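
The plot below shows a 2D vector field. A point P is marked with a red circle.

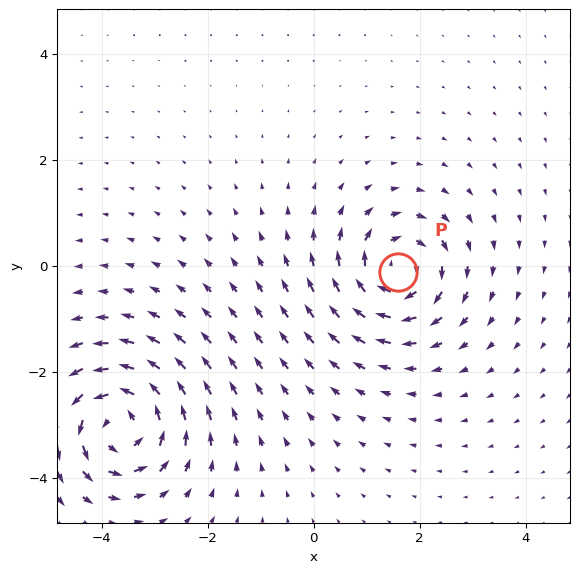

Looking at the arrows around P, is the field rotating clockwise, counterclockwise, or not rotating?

Near P at (1.6, -0.1) the arrows circulate clockwise. The curl (z-component) there is about -6; negative curl means clockwise rotation.

clockwise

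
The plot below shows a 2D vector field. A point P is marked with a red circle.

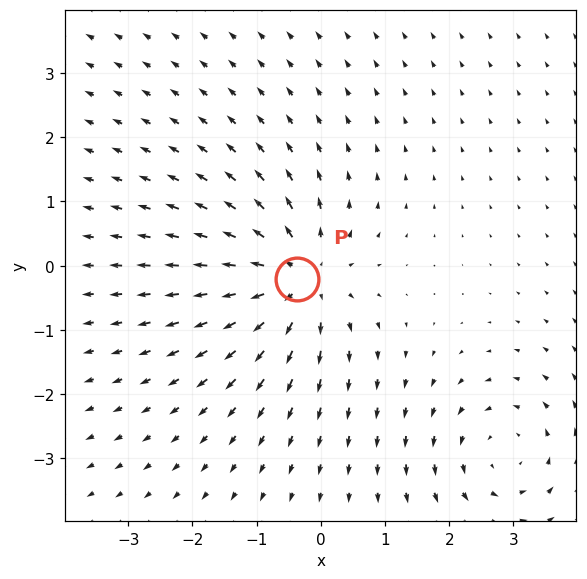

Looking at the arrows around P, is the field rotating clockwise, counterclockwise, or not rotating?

Near P at (-0.4, -0.2) the arrows show no circulation. The curl there is ≈0.

not rotating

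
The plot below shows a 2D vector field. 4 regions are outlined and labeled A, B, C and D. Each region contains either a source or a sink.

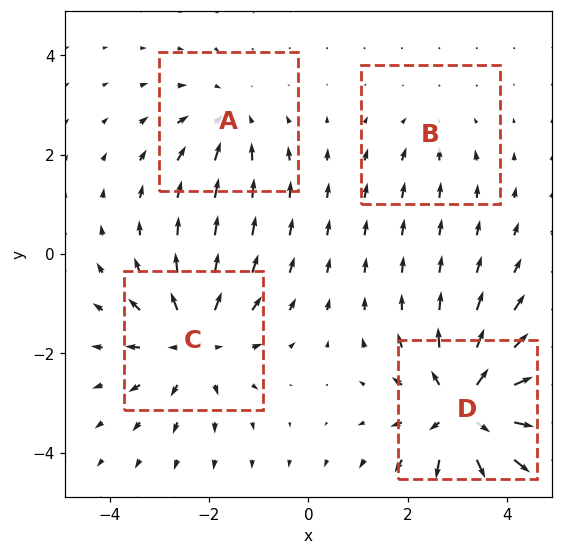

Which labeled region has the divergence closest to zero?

Divergence at each region's feature centre — A: about -3, B: about -2, C: about +5, D: about +6. Region B is closest to zero.

B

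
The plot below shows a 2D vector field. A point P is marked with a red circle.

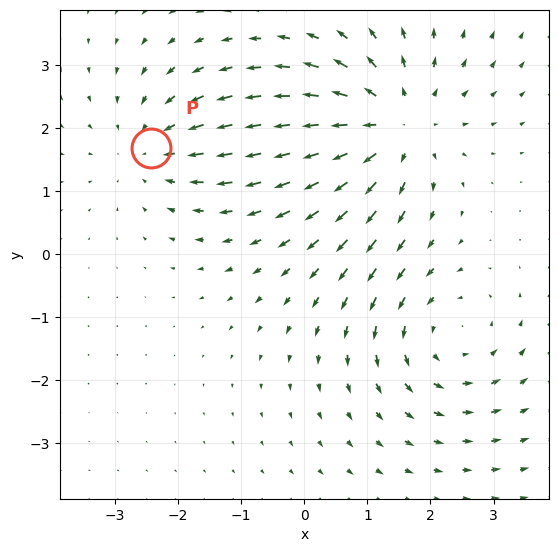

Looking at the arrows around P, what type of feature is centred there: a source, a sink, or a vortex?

sink

At P (-2.4, 1.7) the arrows converge inward. Divergence about -3, curl ≈0 — negative divergence with near-zero curl is a sink.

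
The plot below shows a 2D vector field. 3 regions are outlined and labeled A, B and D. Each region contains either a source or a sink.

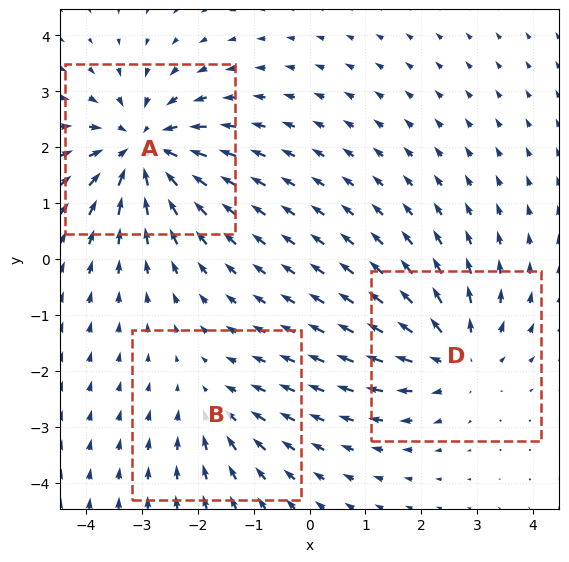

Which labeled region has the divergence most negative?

A

Divergence at each region's feature centre — A: about -5, B: about -2, D: about +3. Region A is most negative.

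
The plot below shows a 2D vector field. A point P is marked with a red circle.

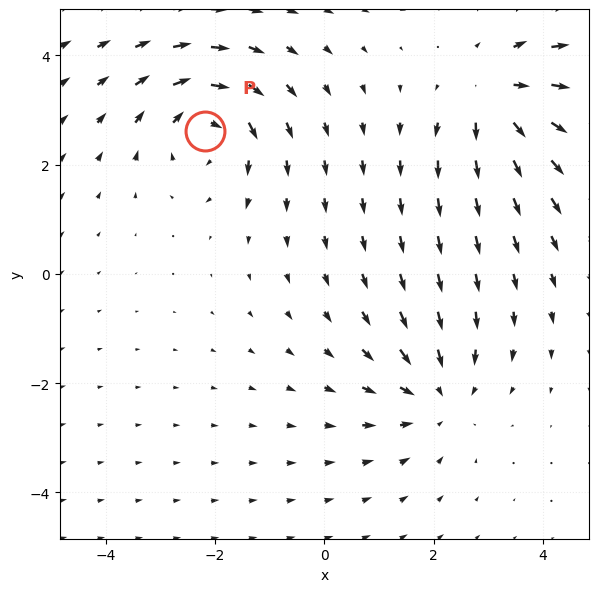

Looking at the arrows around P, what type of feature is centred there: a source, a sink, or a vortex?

vortex

At P (-2.2, 2.6) the arrows circulate clockwise. Divergence ≈0, curl about -4 — near-zero divergence with nonzero curl is a vortex.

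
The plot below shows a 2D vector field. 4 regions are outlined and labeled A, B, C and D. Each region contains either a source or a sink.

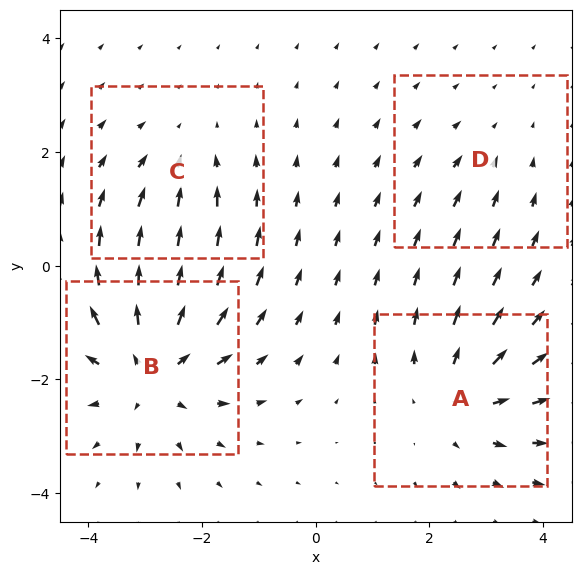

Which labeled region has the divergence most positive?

B

Divergence at each region's feature centre — A: about +4, B: about +6, C: about -3, D: about -2. Region B is most positive.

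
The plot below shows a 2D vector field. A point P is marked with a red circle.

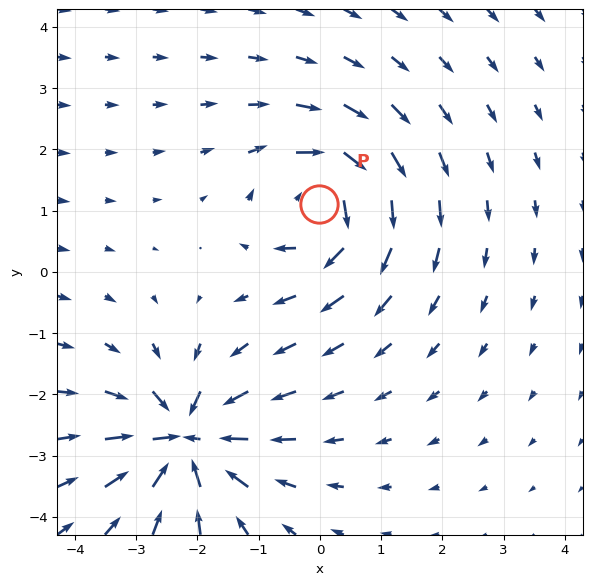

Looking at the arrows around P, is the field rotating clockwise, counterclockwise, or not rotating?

Near P at (-0.0, 1.1) the arrows circulate clockwise. The curl (z-component) there is about -6; negative curl means clockwise rotation.

clockwise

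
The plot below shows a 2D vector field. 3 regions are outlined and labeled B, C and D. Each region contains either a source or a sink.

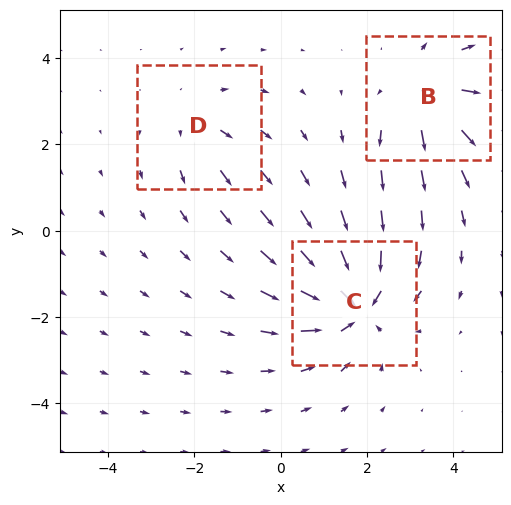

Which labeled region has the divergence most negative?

Divergence at each region's feature centre — B: about +4, C: about -5, D: about +2. Region C is most negative.

C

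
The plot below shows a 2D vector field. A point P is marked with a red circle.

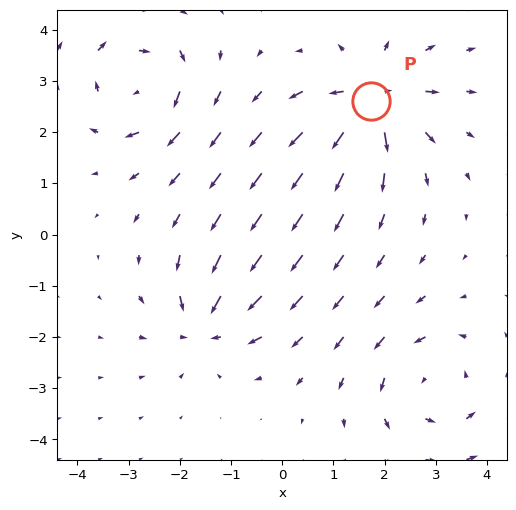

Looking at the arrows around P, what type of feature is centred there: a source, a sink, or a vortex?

source

At P (1.7, 2.6) the arrows spread outward. Divergence about +7, curl ≈0 — positive divergence with near-zero curl is a source.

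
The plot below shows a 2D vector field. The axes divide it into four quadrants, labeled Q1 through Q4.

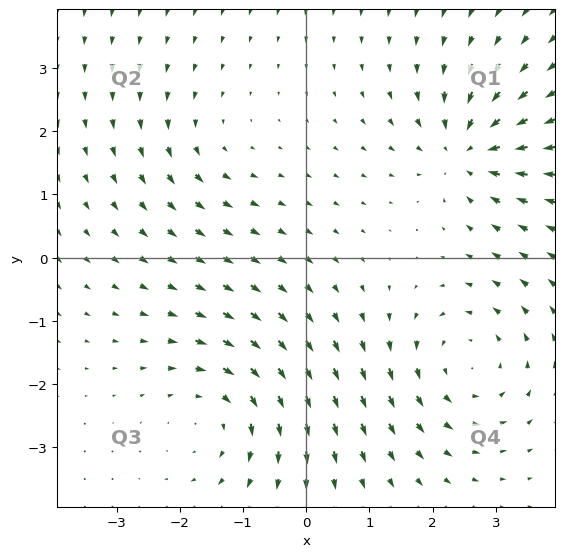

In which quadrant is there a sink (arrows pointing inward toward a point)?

The sink sits at approximately (2.5, 1.7), which lies in quadrant Q1. The divergence there is about -6, negative as expected for a sink.

Q1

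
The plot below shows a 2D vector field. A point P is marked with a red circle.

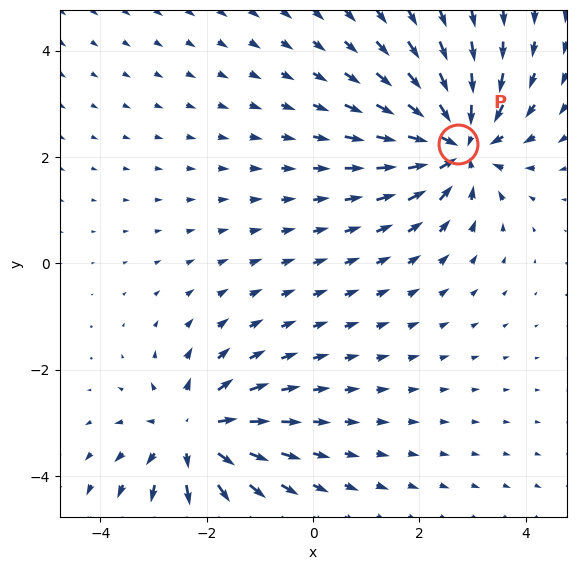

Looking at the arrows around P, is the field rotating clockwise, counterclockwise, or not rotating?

Near P at (2.7, 2.2) the arrows show no circulation. The curl there is ≈0.

not rotating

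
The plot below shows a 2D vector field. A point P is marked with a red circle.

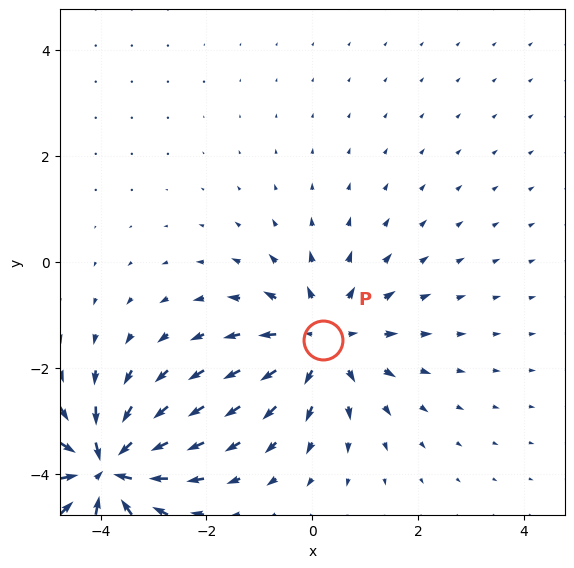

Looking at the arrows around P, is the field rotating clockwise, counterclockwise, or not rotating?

Near P at (0.2, -1.5) the arrows show no circulation. The curl there is ≈0.

not rotating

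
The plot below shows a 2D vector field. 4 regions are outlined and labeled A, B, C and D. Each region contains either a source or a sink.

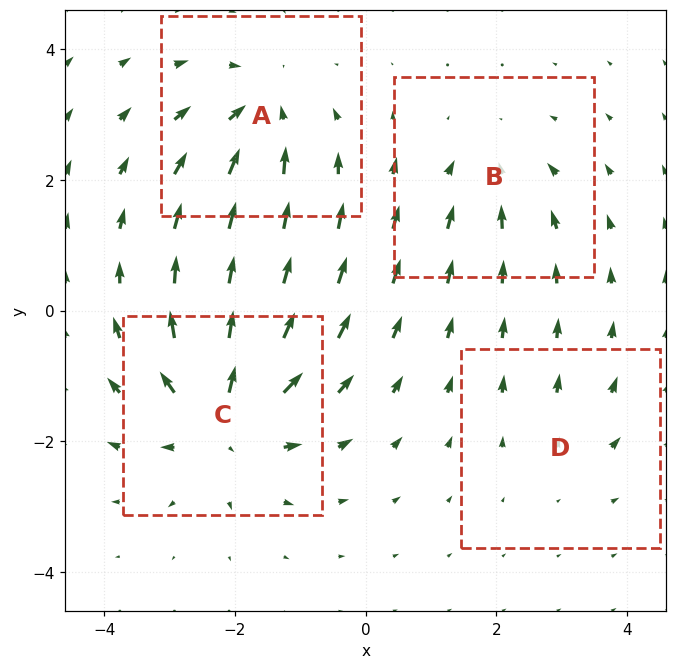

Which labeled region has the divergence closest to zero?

D

Divergence at each region's feature centre — A: about -5, B: about -4, C: about +7, D: about +2. Region D is closest to zero.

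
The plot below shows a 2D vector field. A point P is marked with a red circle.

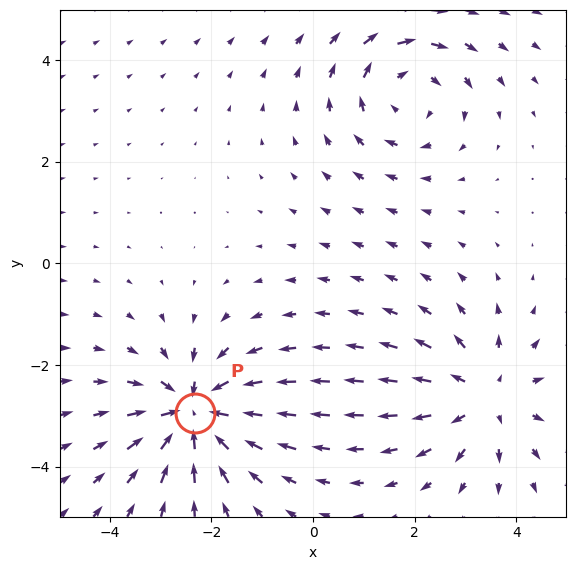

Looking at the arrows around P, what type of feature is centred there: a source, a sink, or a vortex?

At P (-2.3, -2.9) the arrows converge inward. Divergence about -6, curl ≈0 — negative divergence with near-zero curl is a sink.

sink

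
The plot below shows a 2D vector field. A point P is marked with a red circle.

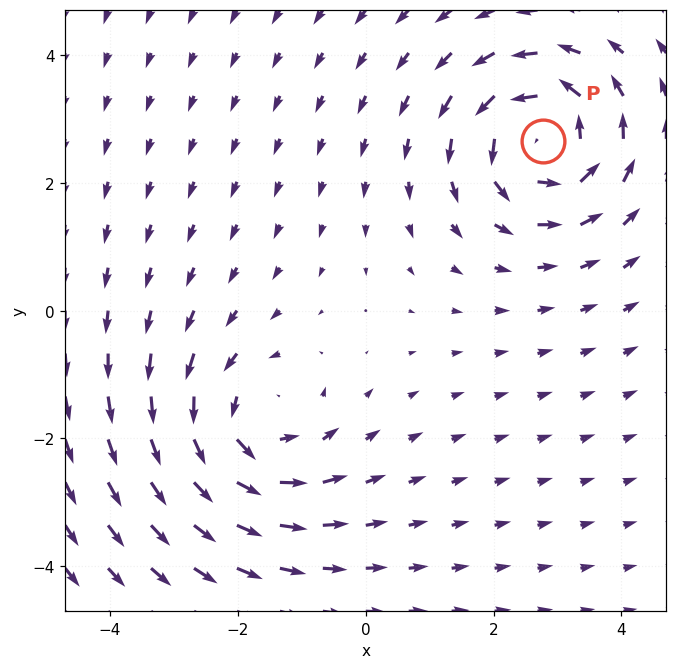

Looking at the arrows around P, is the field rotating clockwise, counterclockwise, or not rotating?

Near P at (2.8, 2.7) the arrows circulate counterclockwise. The curl (z-component) there is about +5; positive curl means counterclockwise rotation.

counterclockwise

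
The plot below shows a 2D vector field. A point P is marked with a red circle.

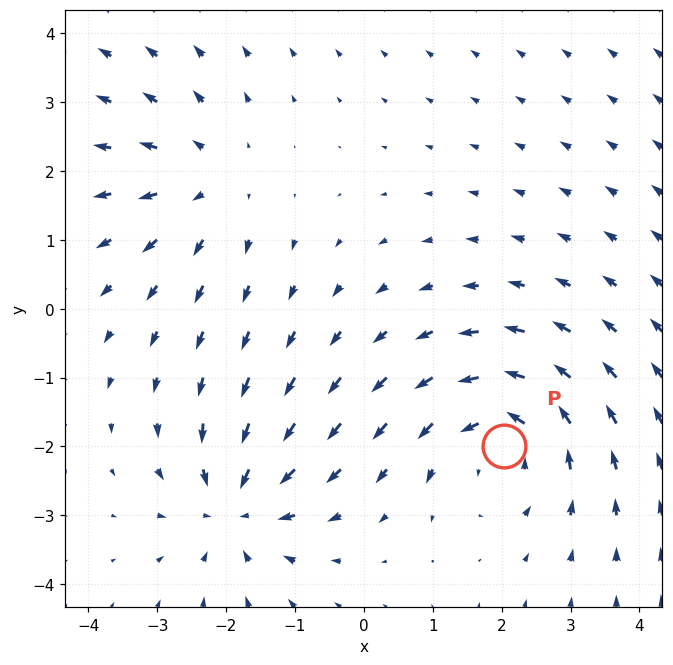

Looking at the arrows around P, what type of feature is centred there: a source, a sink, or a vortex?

vortex

At P (2.0, -2.0) the arrows circulate counterclockwise. Divergence ≈0, curl about +4 — near-zero divergence with nonzero curl is a vortex.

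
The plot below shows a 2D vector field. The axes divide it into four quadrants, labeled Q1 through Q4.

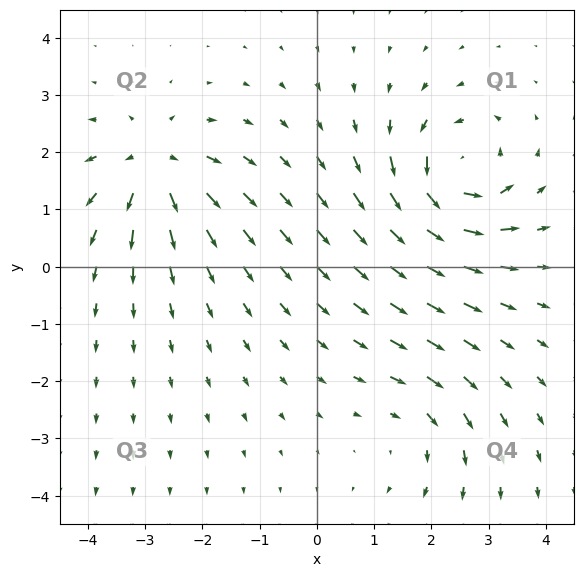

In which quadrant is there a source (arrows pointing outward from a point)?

The source sits at approximately (-2.8, 1.8), which lies in quadrant Q2. The divergence there is about +5, positive as expected for a source.

Q2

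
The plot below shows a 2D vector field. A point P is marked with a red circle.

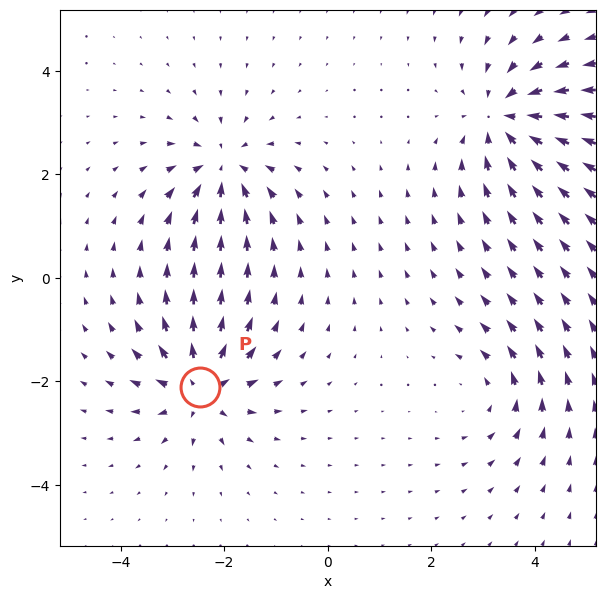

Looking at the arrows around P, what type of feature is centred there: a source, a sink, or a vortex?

At P (-2.5, -2.1) the arrows spread outward. Divergence about +6, curl ≈0 — positive divergence with near-zero curl is a source.

source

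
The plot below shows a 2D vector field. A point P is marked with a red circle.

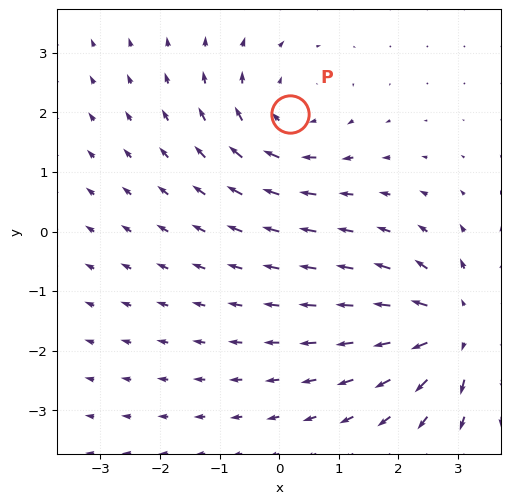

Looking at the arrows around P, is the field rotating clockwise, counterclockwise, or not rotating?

Near P at (0.2, 2.0) the arrows circulate clockwise. The curl (z-component) there is about -4; negative curl means clockwise rotation.

clockwise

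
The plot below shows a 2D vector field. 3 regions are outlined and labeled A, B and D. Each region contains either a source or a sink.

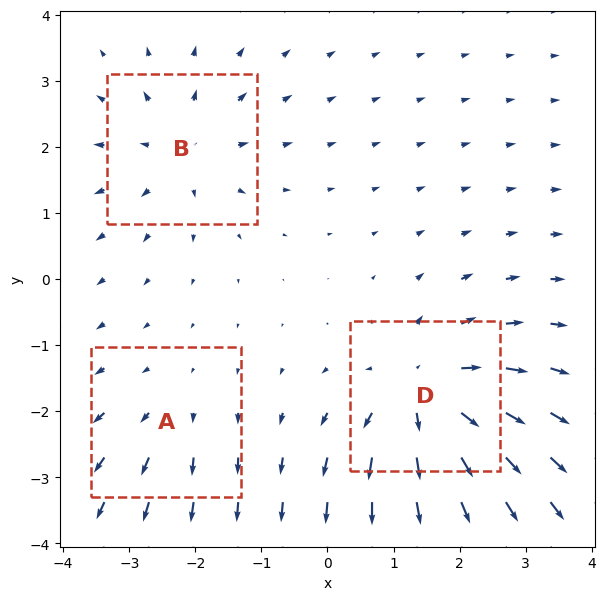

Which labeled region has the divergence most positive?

Divergence at each region's feature centre — A: about +2, B: about +3, D: about +5. Region D is most positive.

D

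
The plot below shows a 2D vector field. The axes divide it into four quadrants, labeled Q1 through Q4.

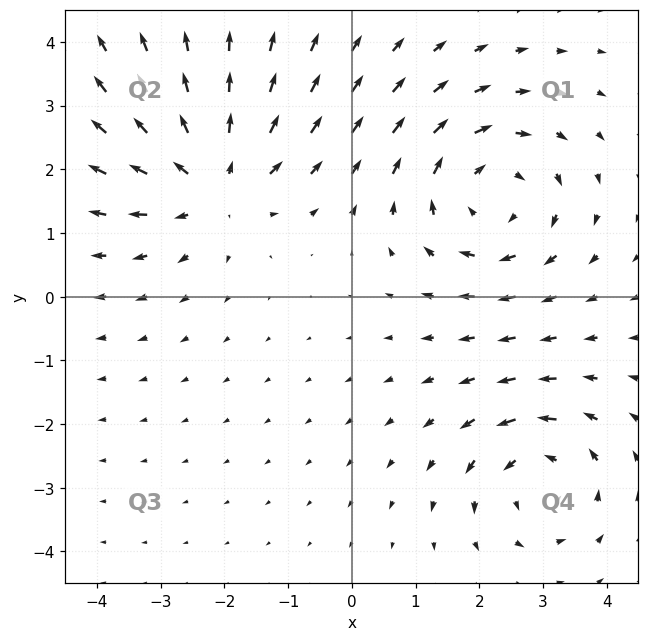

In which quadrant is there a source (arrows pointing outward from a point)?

The source sits at approximately (-2.2, 1.8), which lies in quadrant Q2. The divergence there is about +4, positive as expected for a source.

Q2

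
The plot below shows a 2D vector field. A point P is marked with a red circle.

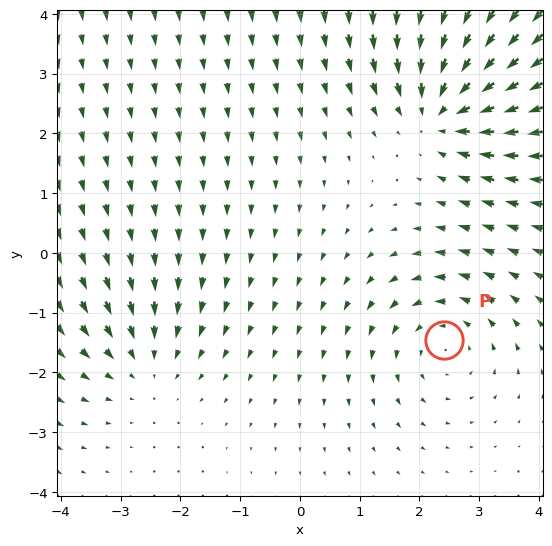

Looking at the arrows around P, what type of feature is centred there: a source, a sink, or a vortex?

vortex

At P (2.4, -1.5) the arrows circulate counterclockwise. Divergence ≈0, curl about +3 — near-zero divergence with nonzero curl is a vortex.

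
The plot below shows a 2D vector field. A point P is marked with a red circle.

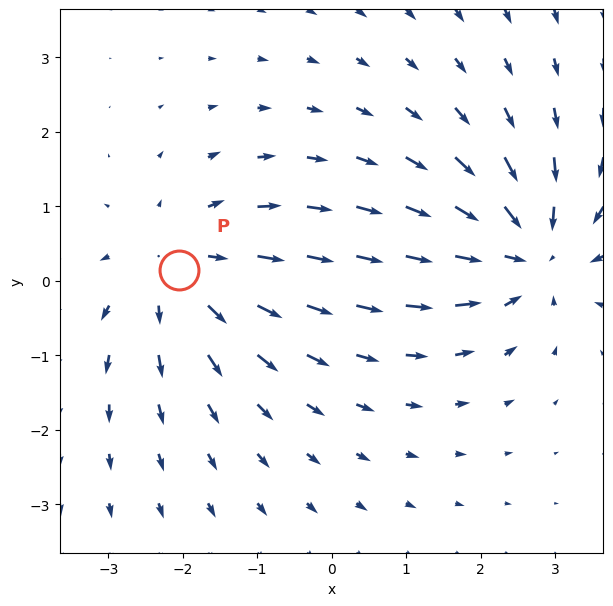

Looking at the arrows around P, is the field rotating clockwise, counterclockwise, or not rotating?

not rotating

Near P at (-2.1, 0.2) the arrows show no circulation. The curl there is ≈0.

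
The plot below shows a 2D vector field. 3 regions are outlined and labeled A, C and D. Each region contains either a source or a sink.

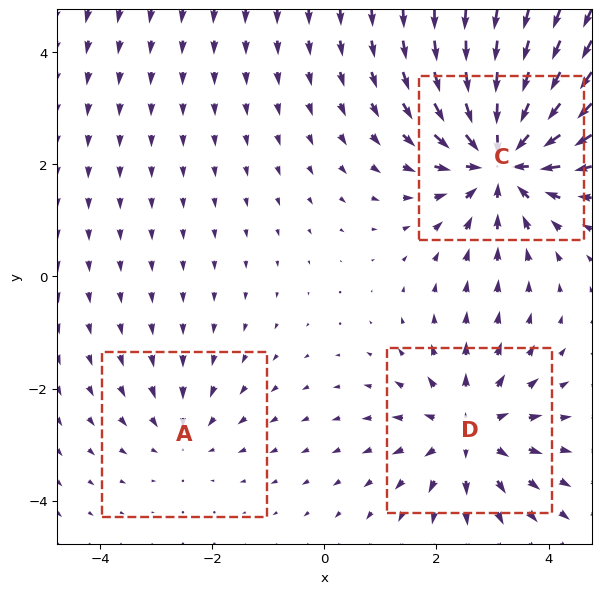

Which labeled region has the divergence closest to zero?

Divergence at each region's feature centre — A: about -2, C: about -5, D: about +4. Region A is closest to zero.

A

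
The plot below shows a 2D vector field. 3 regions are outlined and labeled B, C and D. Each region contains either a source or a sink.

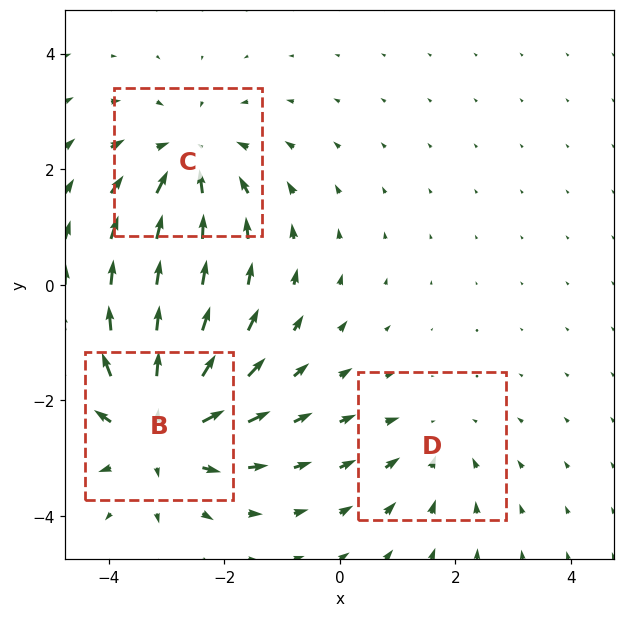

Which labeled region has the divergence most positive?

B

Divergence at each region's feature centre — B: about +4, C: about -3, D: about -2. Region B is most positive.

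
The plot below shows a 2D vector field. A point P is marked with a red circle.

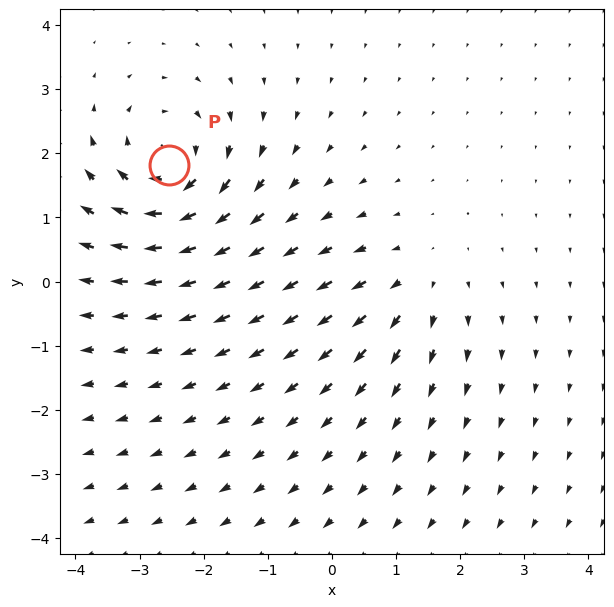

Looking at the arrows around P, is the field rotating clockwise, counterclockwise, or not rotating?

Near P at (-2.5, 1.8) the arrows circulate clockwise. The curl (z-component) there is about -5; negative curl means clockwise rotation.

clockwise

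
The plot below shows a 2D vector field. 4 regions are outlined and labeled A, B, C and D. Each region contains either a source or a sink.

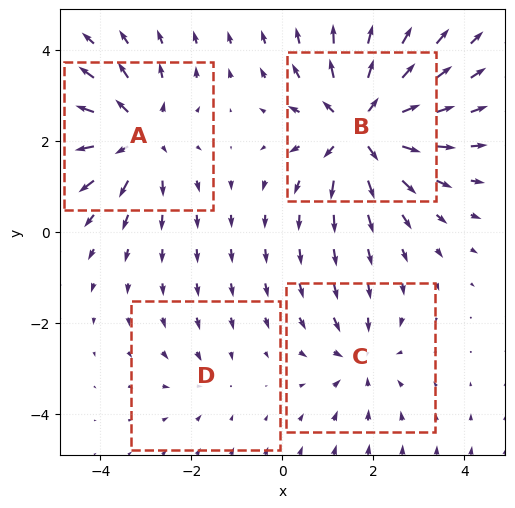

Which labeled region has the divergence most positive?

Divergence at each region's feature centre — A: about +5, B: about +7, C: about -3, D: about -2. Region B is most positive.

B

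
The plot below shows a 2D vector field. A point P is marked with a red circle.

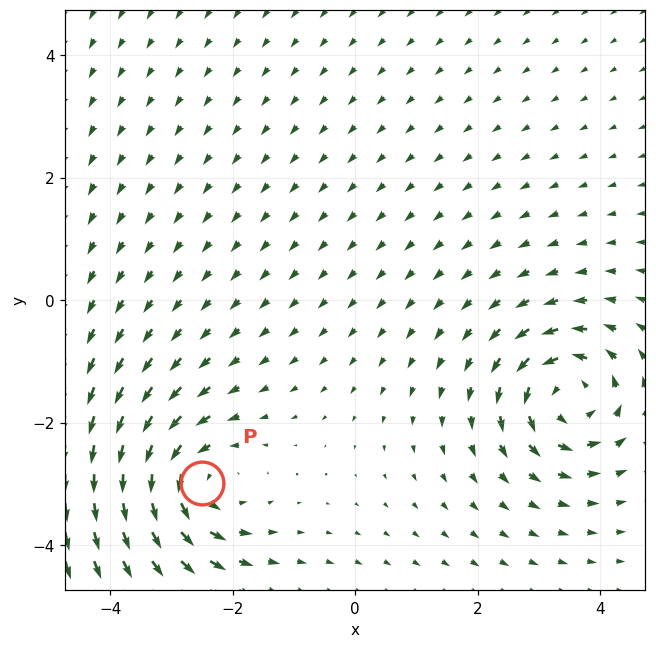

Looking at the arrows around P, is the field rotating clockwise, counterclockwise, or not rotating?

Near P at (-2.5, -3.0) the arrows circulate counterclockwise. The curl (z-component) there is about +5; positive curl means counterclockwise rotation.

counterclockwise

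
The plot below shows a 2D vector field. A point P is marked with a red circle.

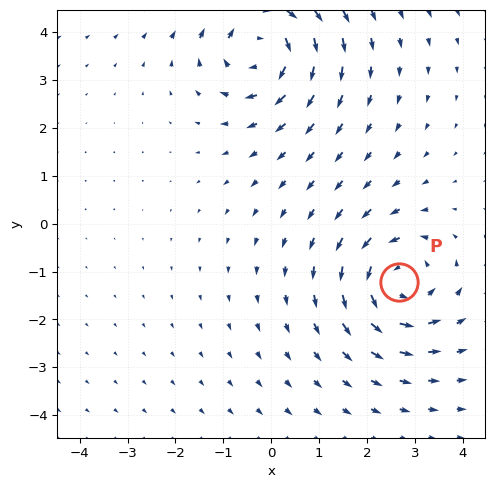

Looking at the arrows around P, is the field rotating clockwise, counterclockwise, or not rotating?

counterclockwise

Near P at (2.7, -1.2) the arrows circulate counterclockwise. The curl (z-component) there is about +3; positive curl means counterclockwise rotation.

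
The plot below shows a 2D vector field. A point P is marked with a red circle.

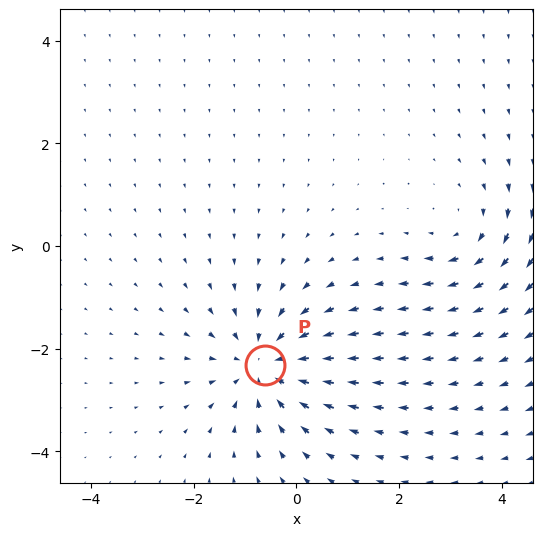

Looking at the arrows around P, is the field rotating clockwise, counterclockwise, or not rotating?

not rotating

Near P at (-0.6, -2.3) the arrows show no circulation. The curl there is ≈0.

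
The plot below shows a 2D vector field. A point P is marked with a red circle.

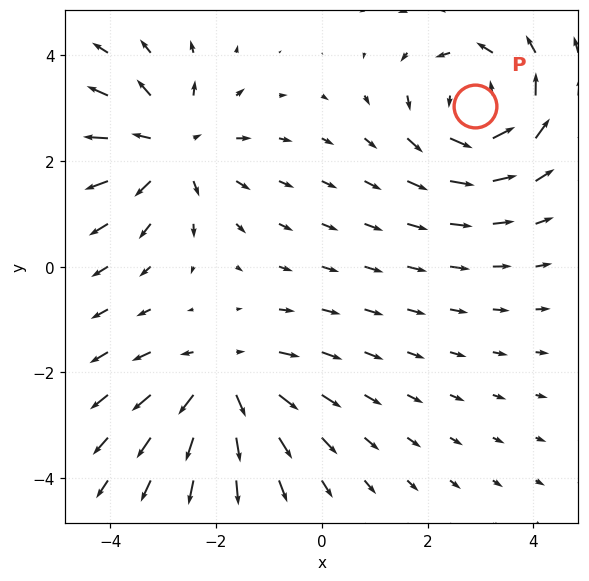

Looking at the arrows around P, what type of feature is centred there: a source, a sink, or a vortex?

vortex

At P (2.9, 3.0) the arrows circulate counterclockwise. Divergence ≈0, curl about +4 — near-zero divergence with nonzero curl is a vortex.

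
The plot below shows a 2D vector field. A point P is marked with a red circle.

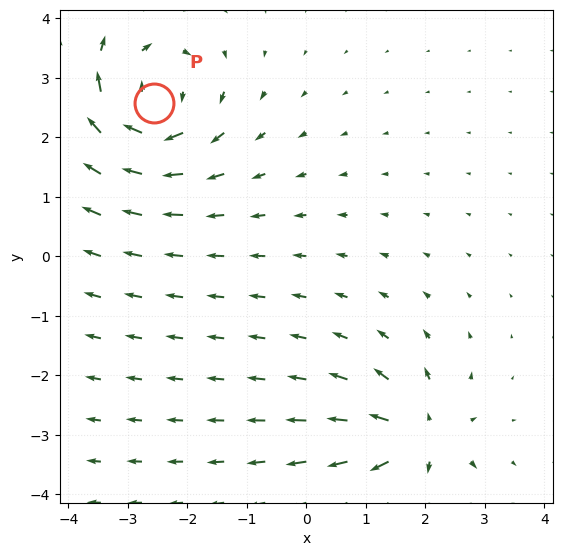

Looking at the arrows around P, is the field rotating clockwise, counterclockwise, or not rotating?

clockwise

Near P at (-2.6, 2.6) the arrows circulate clockwise. The curl (z-component) there is about -7; negative curl means clockwise rotation.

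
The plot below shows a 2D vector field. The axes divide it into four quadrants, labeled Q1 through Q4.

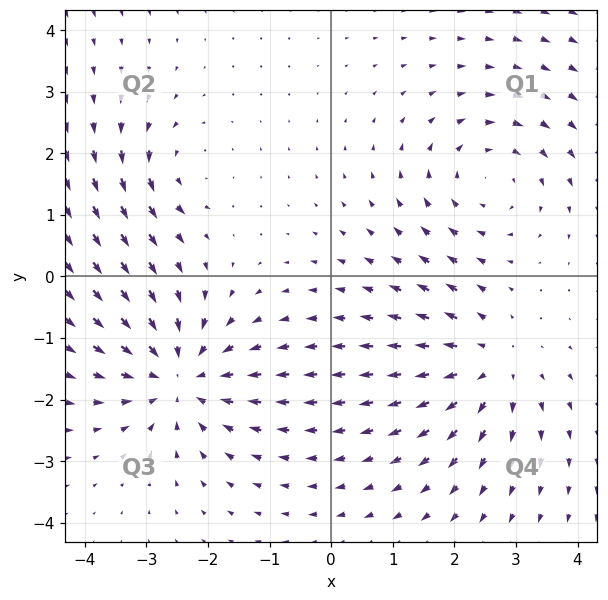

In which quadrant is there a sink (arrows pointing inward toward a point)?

The sink sits at approximately (-2.5, -1.6), which lies in quadrant Q3. The divergence there is about -5, negative as expected for a sink.

Q3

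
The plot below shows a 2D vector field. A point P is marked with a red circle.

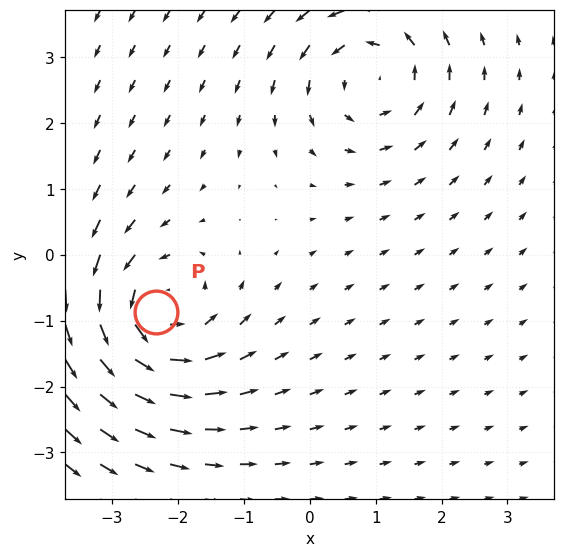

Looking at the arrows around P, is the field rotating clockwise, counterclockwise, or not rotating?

Near P at (-2.3, -0.9) the arrows circulate counterclockwise. The curl (z-component) there is about +5; positive curl means counterclockwise rotation.

counterclockwise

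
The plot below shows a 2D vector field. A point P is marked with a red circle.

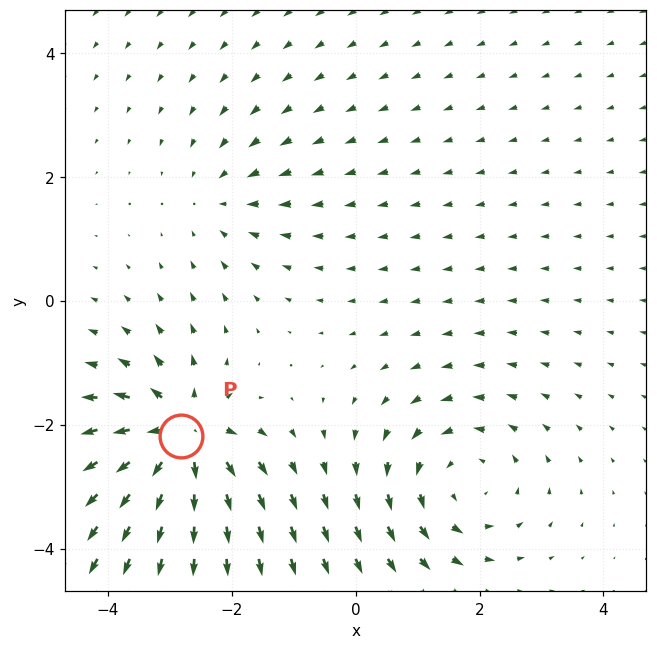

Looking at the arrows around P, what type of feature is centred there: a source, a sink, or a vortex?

At P (-2.8, -2.2) the arrows spread outward. Divergence about +7, curl ≈0 — positive divergence with near-zero curl is a source.

source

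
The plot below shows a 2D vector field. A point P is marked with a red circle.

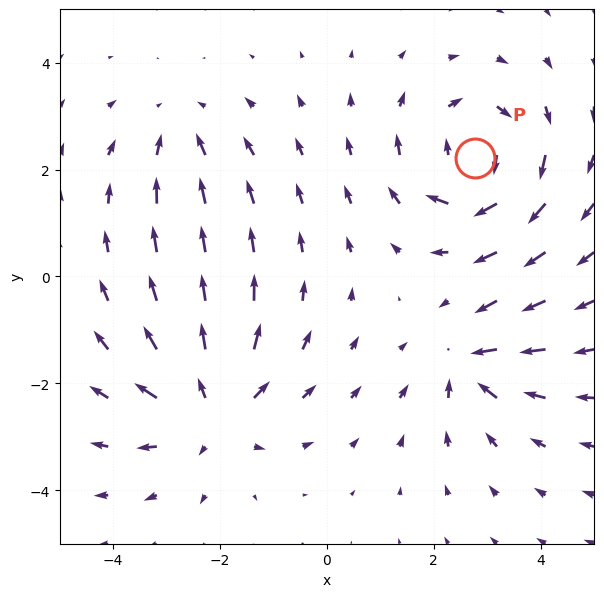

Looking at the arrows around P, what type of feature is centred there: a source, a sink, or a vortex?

vortex

At P (2.8, 2.2) the arrows circulate clockwise. Divergence ≈0, curl about -4 — near-zero divergence with nonzero curl is a vortex.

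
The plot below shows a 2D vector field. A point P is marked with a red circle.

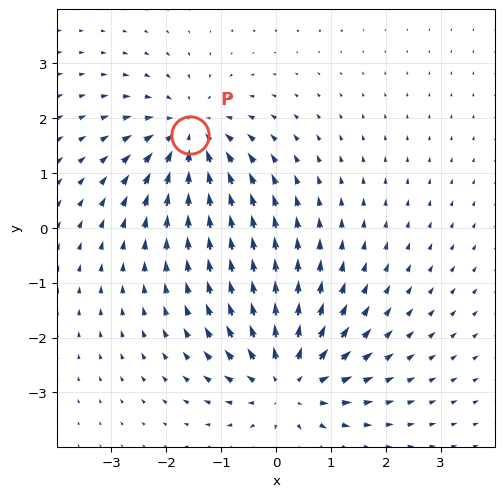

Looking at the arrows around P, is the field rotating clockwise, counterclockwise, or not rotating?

Near P at (-1.6, 1.7) the arrows show no circulation. The curl there is ≈0.

not rotating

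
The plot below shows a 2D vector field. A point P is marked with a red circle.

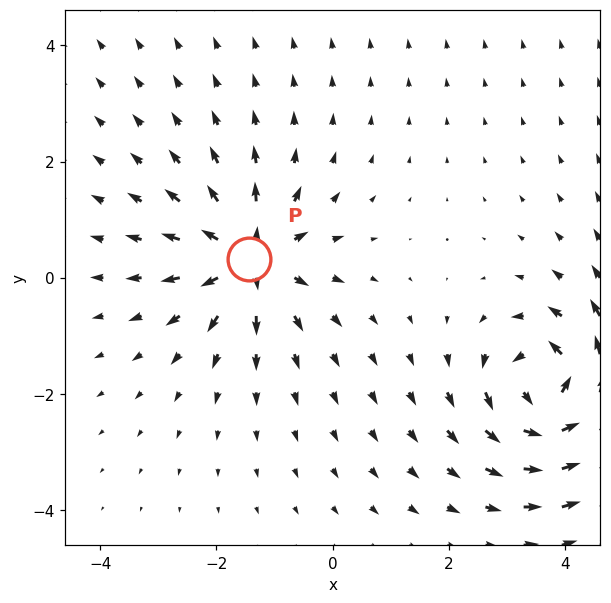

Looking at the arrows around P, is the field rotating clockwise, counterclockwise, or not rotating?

Near P at (-1.4, 0.3) the arrows show no circulation. The curl there is ≈0.

not rotating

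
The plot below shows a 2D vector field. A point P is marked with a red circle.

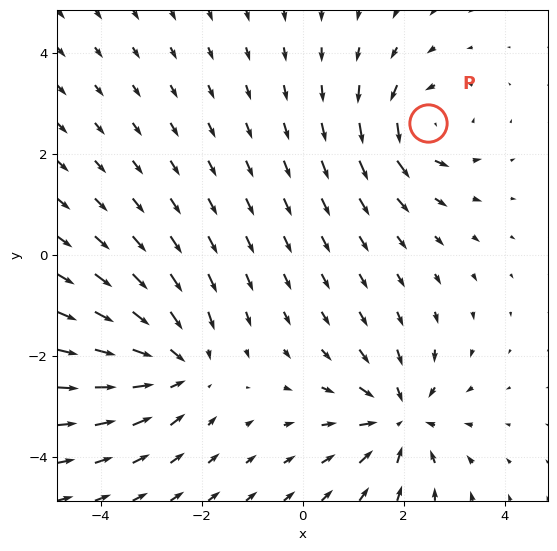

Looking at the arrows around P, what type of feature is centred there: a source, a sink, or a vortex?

At P (2.5, 2.6) the arrows circulate counterclockwise. Divergence ≈0, curl about +5 — near-zero divergence with nonzero curl is a vortex.

vortex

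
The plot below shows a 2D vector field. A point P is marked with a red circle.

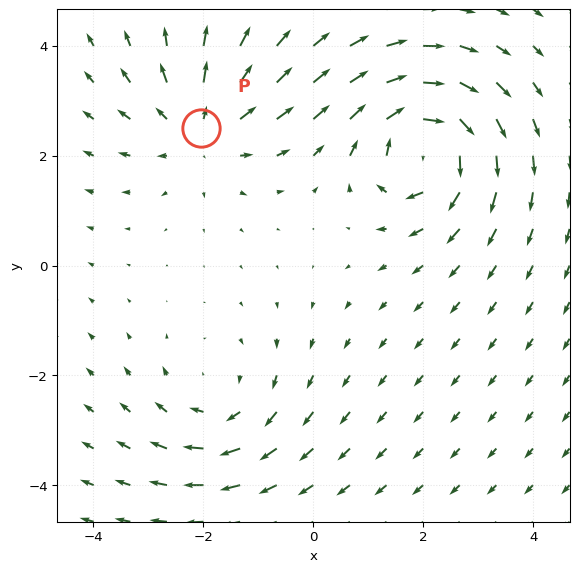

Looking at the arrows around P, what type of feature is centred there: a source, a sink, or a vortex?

At P (-2.0, 2.5) the arrows spread outward. Divergence about +3, curl ≈0 — positive divergence with near-zero curl is a source.

source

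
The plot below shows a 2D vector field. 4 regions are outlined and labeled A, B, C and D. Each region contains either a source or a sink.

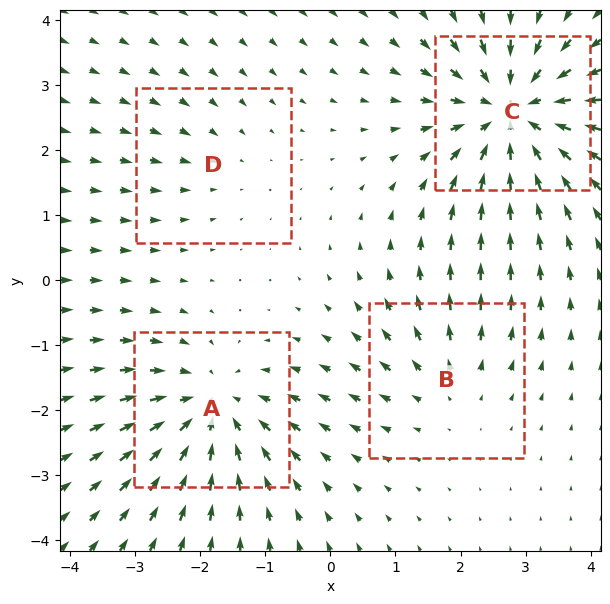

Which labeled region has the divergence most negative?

C

Divergence at each region's feature centre — A: about -5, B: about +3, C: about -6, D: about -2. Region C is most negative.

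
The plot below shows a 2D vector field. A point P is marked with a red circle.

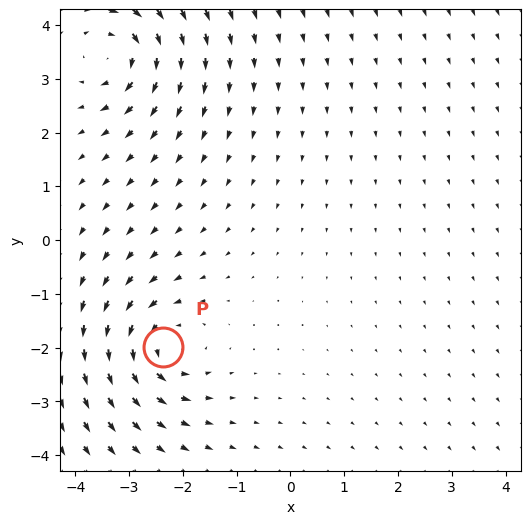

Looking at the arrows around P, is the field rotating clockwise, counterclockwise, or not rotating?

Near P at (-2.4, -2.0) the arrows circulate counterclockwise. The curl (z-component) there is about +4; positive curl means counterclockwise rotation.

counterclockwise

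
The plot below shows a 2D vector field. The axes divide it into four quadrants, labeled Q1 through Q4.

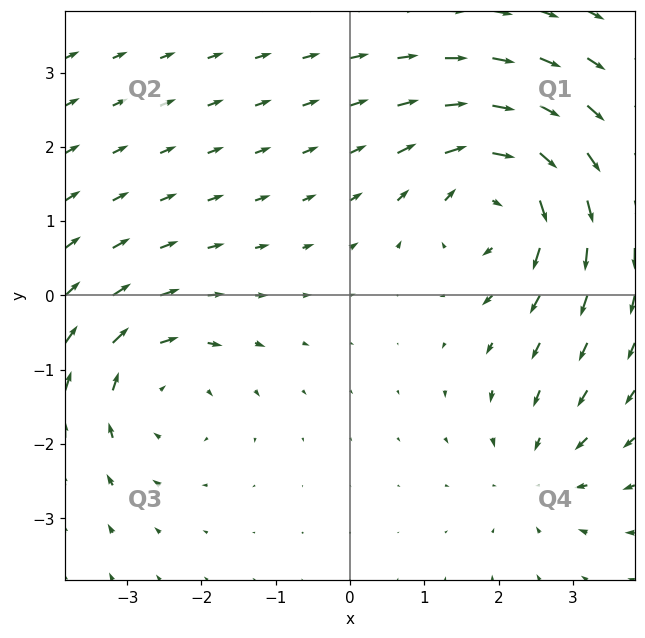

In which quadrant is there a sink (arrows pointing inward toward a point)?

The sink sits at approximately (2.5, -2.4), which lies in quadrant Q4. The divergence there is about -3, negative as expected for a sink.

Q4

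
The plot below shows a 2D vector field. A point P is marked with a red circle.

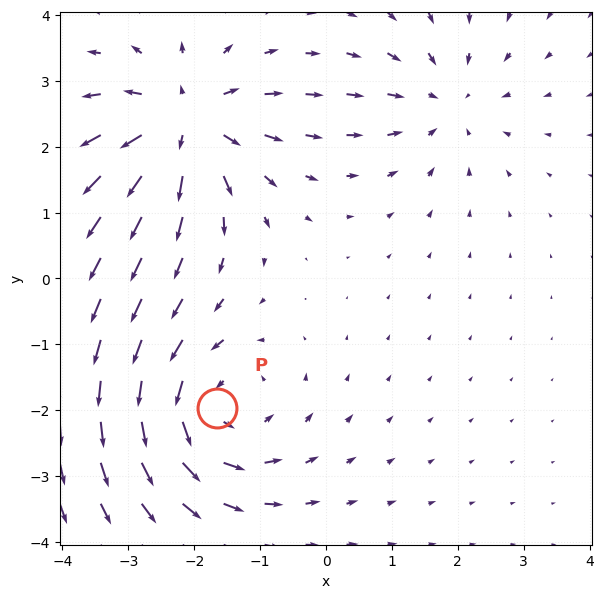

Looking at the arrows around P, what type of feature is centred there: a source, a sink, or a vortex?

vortex

At P (-1.7, -2.0) the arrows circulate counterclockwise. Divergence ≈0, curl about +5 — near-zero divergence with nonzero curl is a vortex.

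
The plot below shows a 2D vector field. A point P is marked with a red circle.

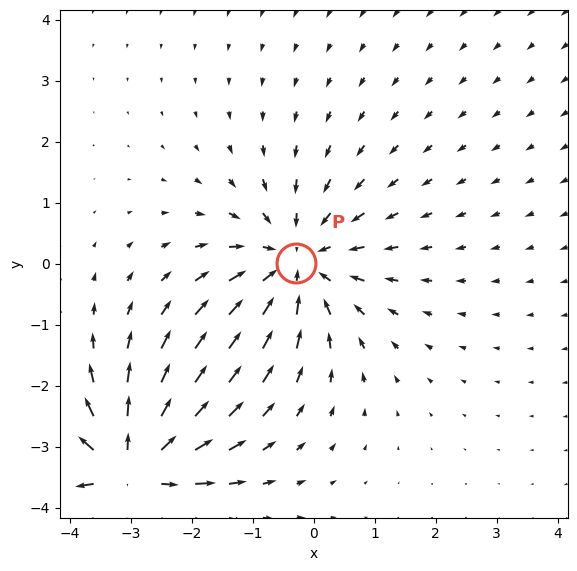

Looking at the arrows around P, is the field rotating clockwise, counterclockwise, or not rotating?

not rotating

Near P at (-0.3, 0.0) the arrows show no circulation. The curl there is ≈0.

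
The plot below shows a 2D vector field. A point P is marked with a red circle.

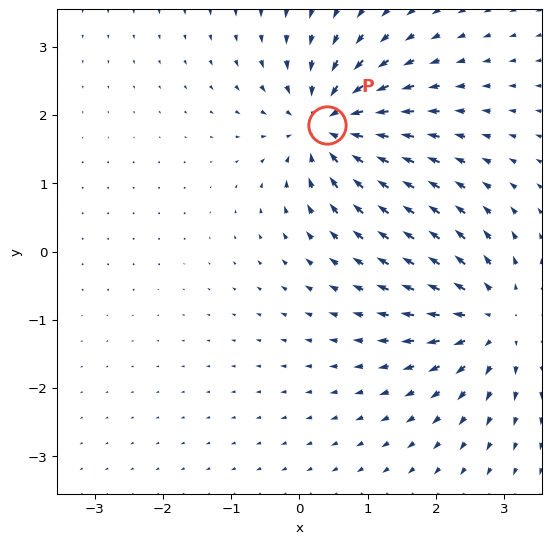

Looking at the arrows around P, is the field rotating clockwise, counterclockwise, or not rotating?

Near P at (0.4, 1.8) the arrows show no circulation. The curl there is ≈0.

not rotating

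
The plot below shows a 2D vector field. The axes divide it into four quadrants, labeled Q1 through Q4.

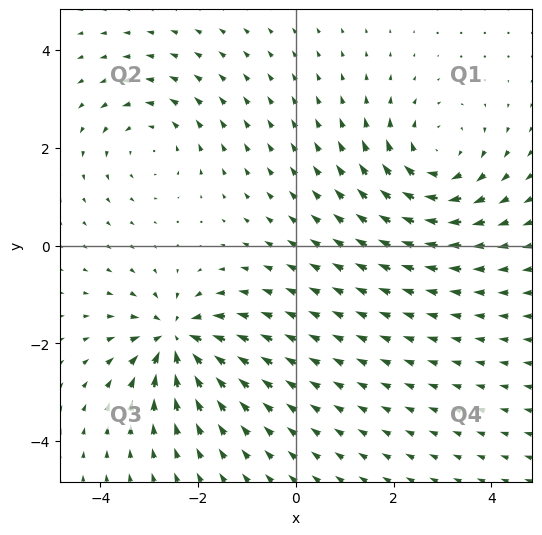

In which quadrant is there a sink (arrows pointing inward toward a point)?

The sink sits at approximately (-2.4, -1.9), which lies in quadrant Q3. The divergence there is about -6, negative as expected for a sink.

Q3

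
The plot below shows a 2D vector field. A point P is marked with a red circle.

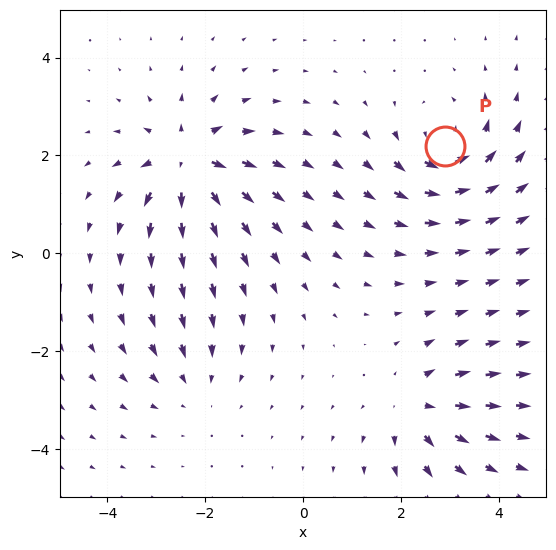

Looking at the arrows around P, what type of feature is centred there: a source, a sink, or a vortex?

At P (2.9, 2.2) the arrows circulate counterclockwise. Divergence ≈0, curl about +5 — near-zero divergence with nonzero curl is a vortex.

vortex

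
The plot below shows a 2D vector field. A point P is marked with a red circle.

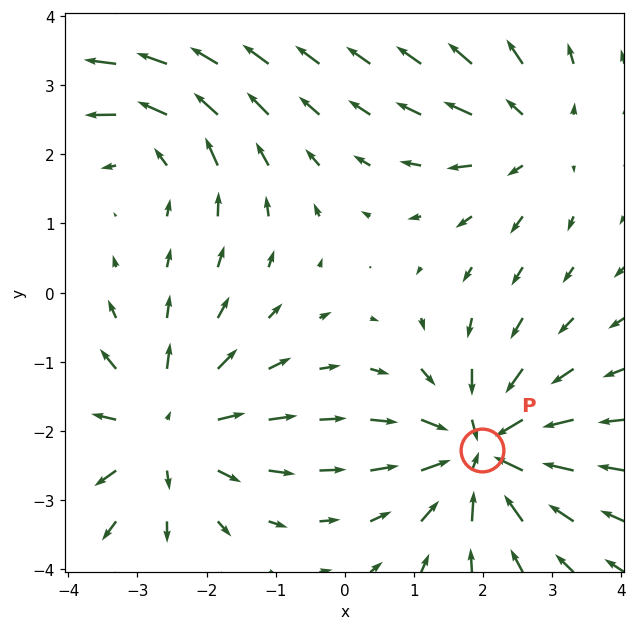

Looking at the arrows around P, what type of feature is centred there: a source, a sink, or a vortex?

sink

At P (2.0, -2.3) the arrows converge inward. Divergence about -5, curl ≈0 — negative divergence with near-zero curl is a sink.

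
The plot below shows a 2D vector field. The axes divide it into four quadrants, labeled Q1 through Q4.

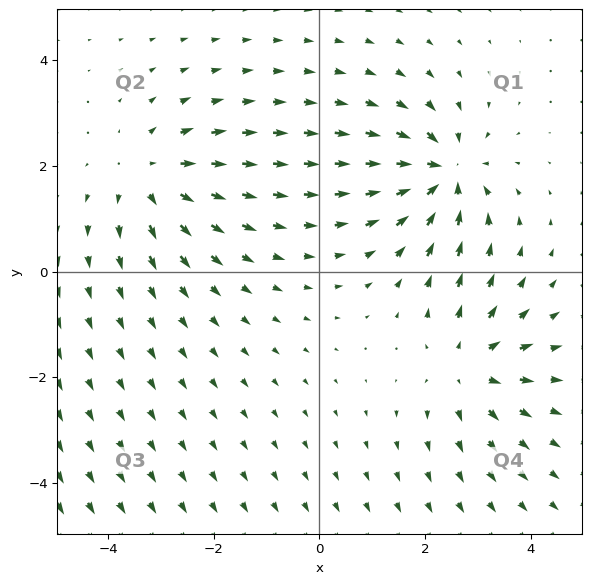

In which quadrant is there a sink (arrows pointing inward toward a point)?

Q1

The sink sits at approximately (2.4, 1.9), which lies in quadrant Q1. The divergence there is about -6, negative as expected for a sink.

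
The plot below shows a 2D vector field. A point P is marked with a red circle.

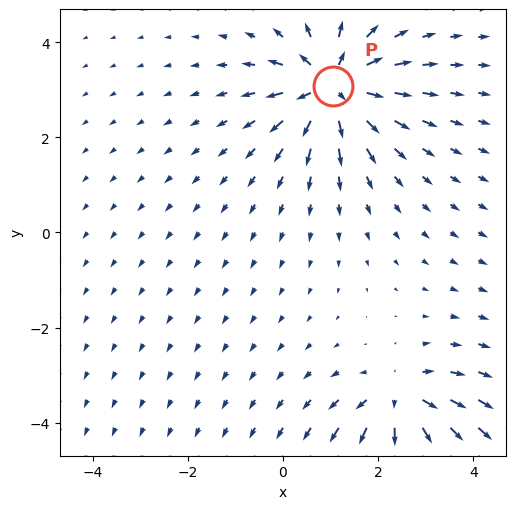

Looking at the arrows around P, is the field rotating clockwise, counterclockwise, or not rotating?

not rotating

Near P at (1.0, 3.1) the arrows show no circulation. The curl there is ≈0.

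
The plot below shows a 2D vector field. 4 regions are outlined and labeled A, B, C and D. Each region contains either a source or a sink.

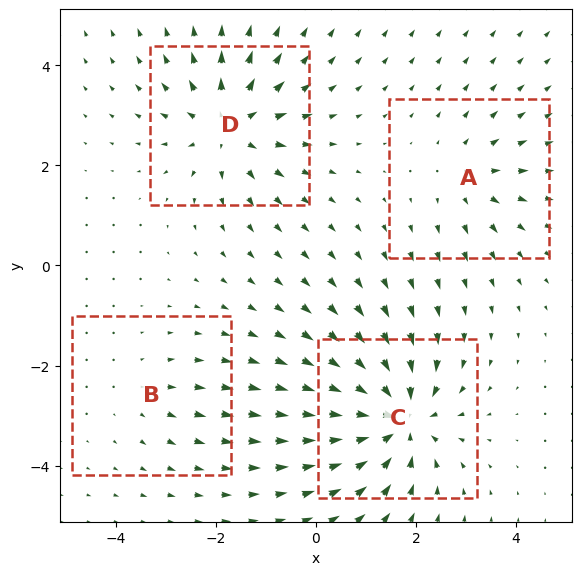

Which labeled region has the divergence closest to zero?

B

Divergence at each region's feature centre — A: about +3, B: about +2, C: about -7, D: about +6. Region B is closest to zero.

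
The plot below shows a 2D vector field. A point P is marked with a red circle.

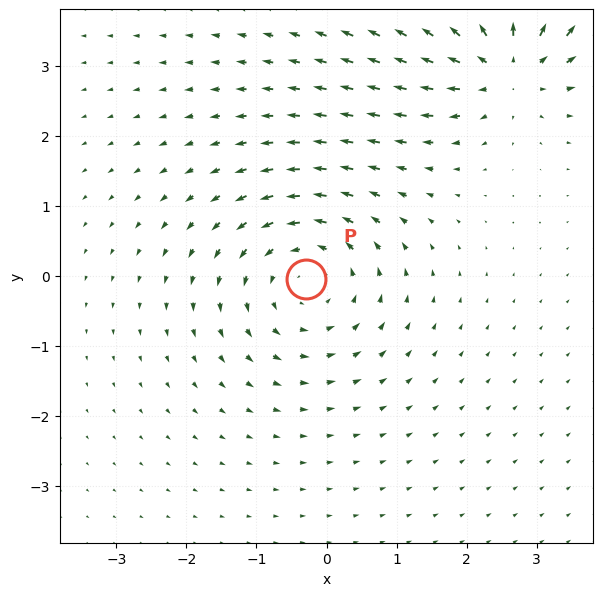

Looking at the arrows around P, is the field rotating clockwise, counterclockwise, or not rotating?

Near P at (-0.3, -0.0) the arrows circulate counterclockwise. The curl (z-component) there is about +3; positive curl means counterclockwise rotation.

counterclockwise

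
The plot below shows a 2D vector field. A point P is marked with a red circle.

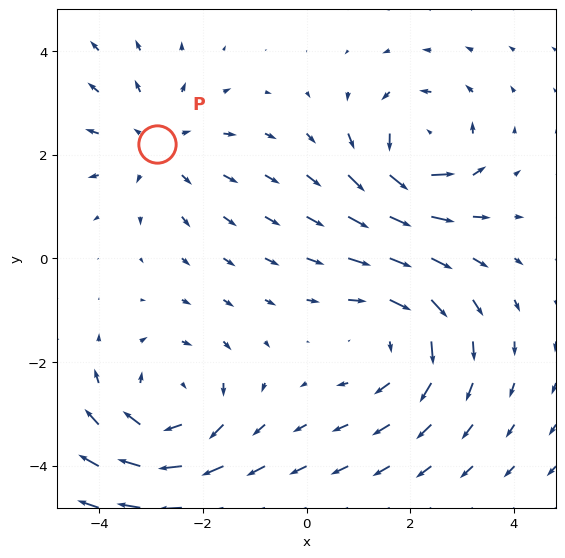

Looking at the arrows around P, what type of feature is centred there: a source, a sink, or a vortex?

source

At P (-2.9, 2.2) the arrows spread outward. Divergence about +3, curl ≈0 — positive divergence with near-zero curl is a source.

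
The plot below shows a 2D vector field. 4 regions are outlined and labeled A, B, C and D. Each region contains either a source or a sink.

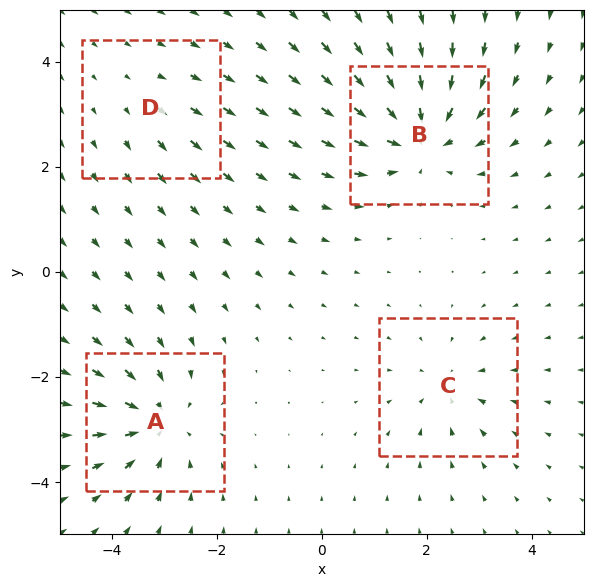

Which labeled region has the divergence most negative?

Divergence at each region's feature centre — A: about -6, B: about -7, C: about -4, D: about +2. Region B is most negative.

B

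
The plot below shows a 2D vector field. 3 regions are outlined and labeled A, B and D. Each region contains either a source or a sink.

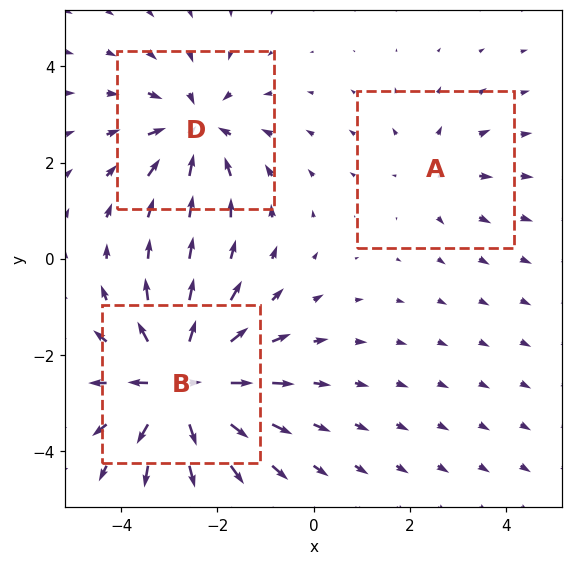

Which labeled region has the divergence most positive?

B

Divergence at each region's feature centre — A: about +2, B: about +5, D: about -3. Region B is most positive.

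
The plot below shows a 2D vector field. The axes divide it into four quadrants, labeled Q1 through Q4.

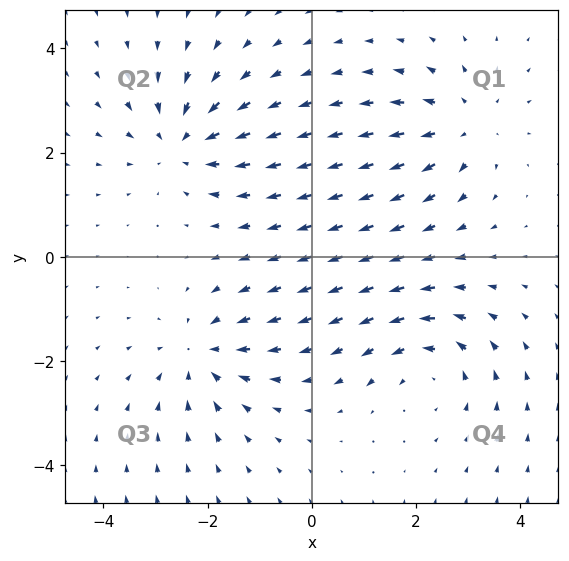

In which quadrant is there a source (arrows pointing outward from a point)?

The source sits at approximately (2.9, 2.5), which lies in quadrant Q1. The divergence there is about +3, positive as expected for a source.

Q1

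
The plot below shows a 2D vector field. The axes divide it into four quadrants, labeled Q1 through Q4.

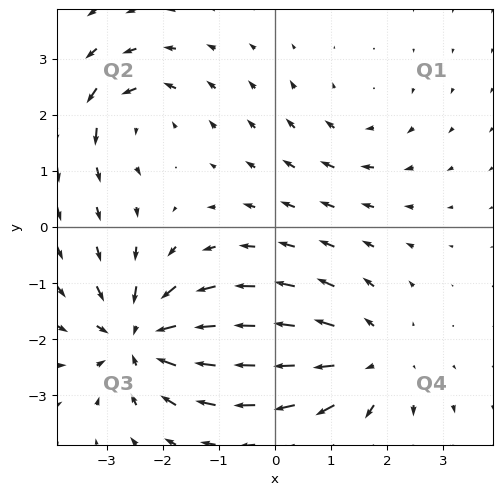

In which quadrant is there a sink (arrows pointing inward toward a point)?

The sink sits at approximately (-2.4, -2.0), which lies in quadrant Q3. The divergence there is about -6, negative as expected for a sink.

Q3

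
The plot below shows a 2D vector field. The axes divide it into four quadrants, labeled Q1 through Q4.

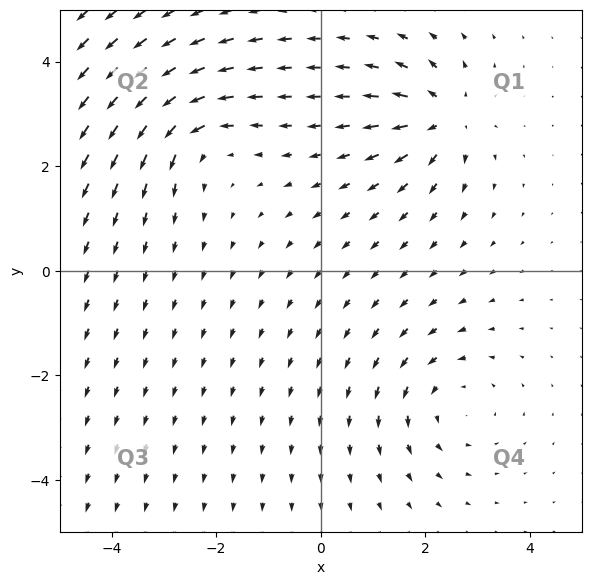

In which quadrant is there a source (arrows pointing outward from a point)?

Q1

The source sits at approximately (2.3, 2.9), which lies in quadrant Q1. The divergence there is about +5, positive as expected for a source.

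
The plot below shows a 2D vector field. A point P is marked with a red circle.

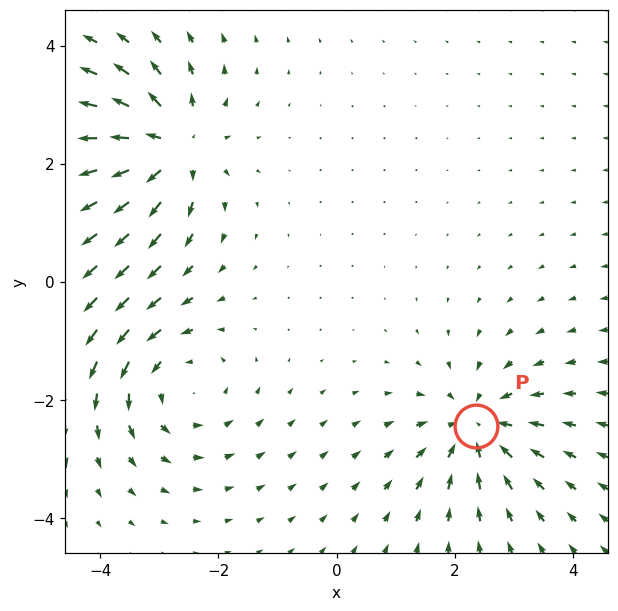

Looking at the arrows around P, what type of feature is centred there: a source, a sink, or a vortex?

sink

At P (2.4, -2.4) the arrows converge inward. Divergence about -3, curl ≈0 — negative divergence with near-zero curl is a sink.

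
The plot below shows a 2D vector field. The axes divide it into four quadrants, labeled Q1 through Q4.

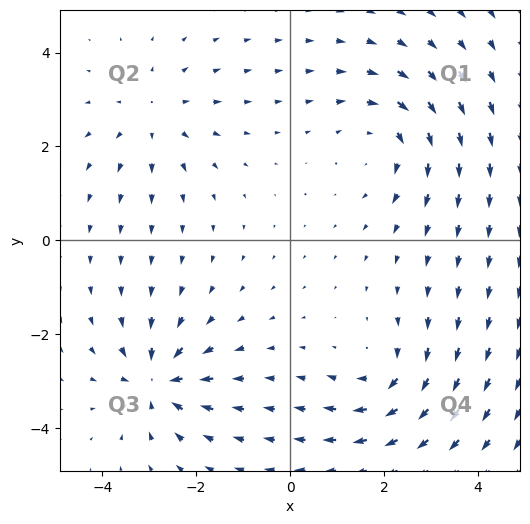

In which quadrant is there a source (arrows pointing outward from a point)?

Q2

The source sits at approximately (-2.9, 2.6), which lies in quadrant Q2. The divergence there is about +3, positive as expected for a source.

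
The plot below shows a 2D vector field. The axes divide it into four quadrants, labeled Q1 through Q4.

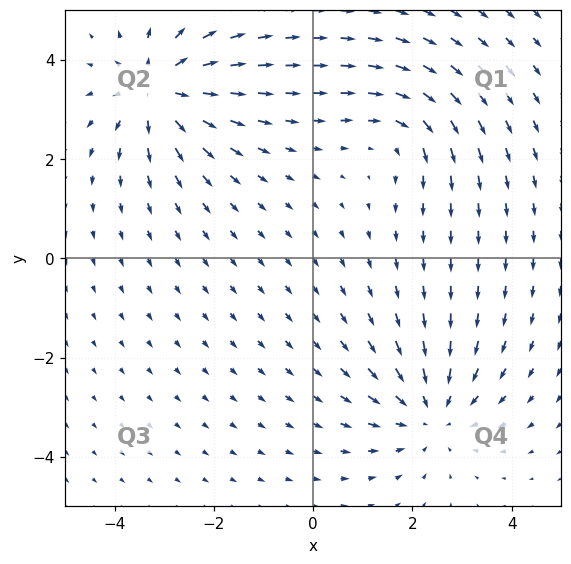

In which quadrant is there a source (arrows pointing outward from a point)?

Q2

The source sits at approximately (-3.1, 3.4), which lies in quadrant Q2. The divergence there is about +5, positive as expected for a source.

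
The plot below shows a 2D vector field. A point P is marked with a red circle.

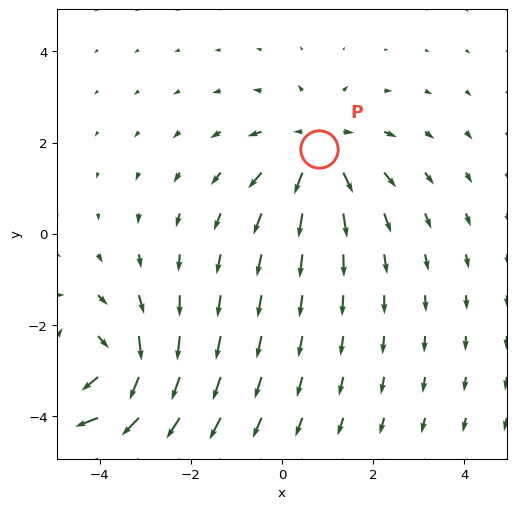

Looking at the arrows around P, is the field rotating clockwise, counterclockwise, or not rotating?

Near P at (0.8, 1.9) the arrows show no circulation. The curl there is ≈0.

not rotating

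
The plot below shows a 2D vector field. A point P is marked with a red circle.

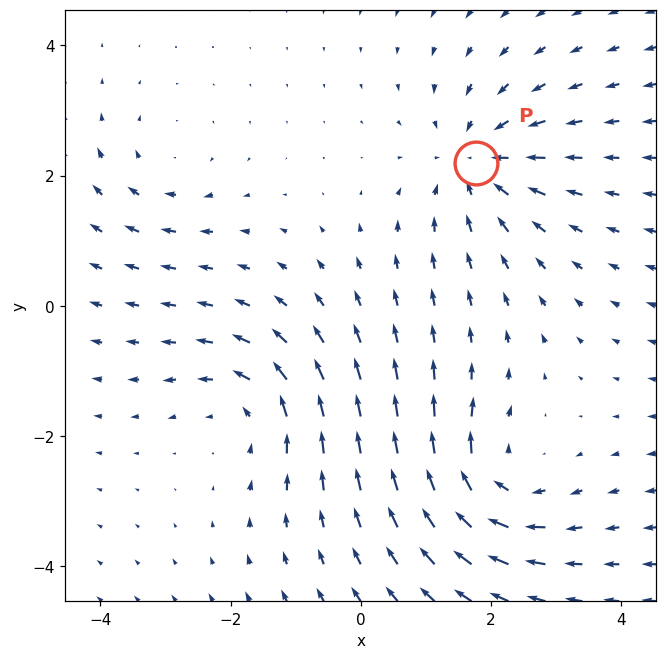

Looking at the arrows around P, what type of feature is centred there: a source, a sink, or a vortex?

At P (1.8, 2.2) the arrows converge inward. Divergence about -4, curl ≈0 — negative divergence with near-zero curl is a sink.

sink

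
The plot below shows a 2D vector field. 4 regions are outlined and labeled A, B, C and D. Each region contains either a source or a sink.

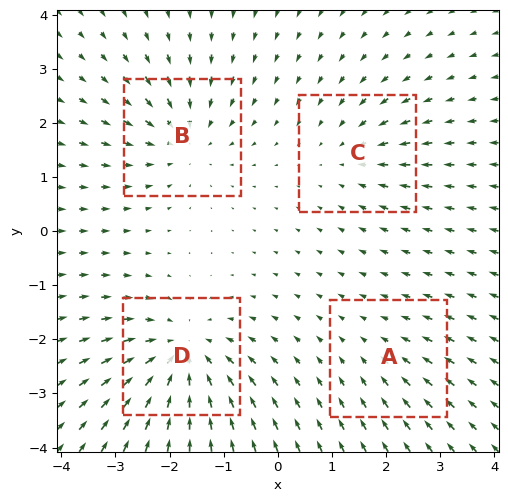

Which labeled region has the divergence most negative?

D

Divergence at each region's feature centre — A: about -2, B: about -5, C: about -3, D: about -7. Region D is most negative.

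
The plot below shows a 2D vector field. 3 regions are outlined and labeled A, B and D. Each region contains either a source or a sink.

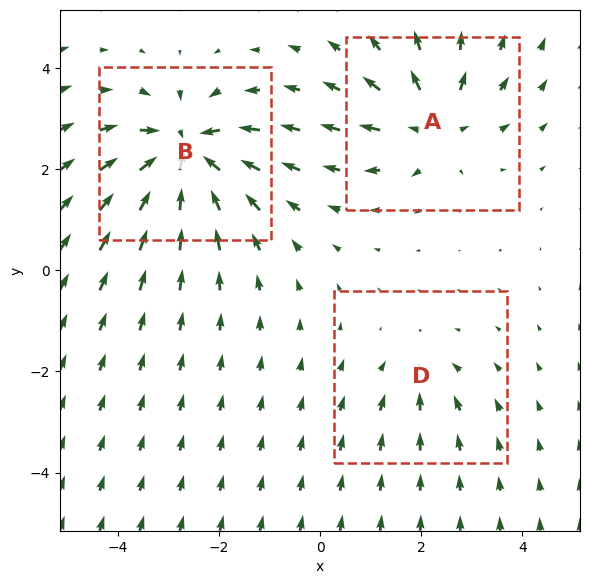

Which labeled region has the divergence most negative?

B

Divergence at each region's feature centre — A: about +4, B: about -6, D: about -2. Region B is most negative.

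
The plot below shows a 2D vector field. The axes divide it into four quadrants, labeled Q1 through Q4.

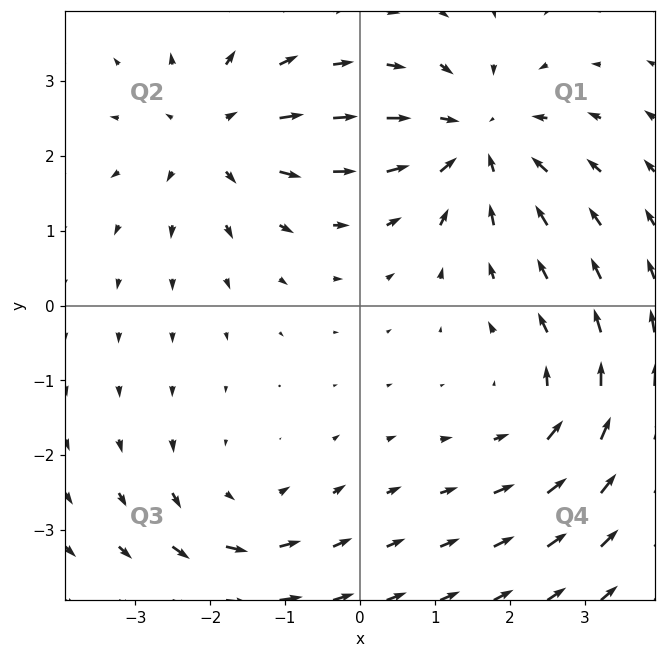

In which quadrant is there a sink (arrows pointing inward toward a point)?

The sink sits at approximately (1.6, 2.2), which lies in quadrant Q1. The divergence there is about -5, negative as expected for a sink.

Q1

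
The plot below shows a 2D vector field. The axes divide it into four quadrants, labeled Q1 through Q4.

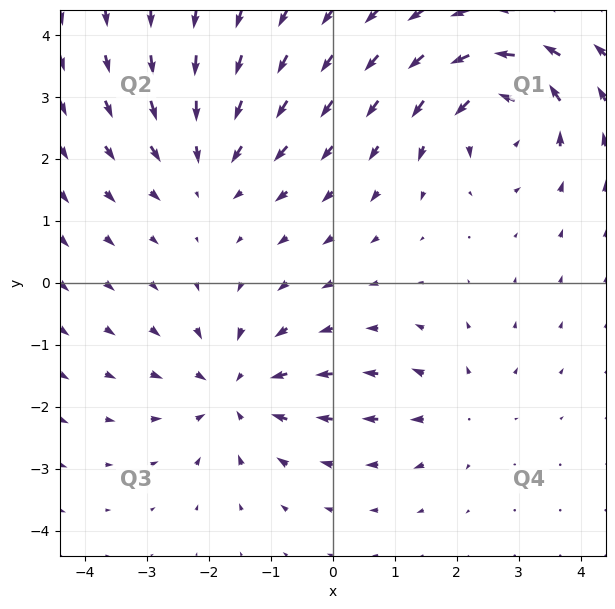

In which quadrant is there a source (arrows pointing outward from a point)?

The source sits at approximately (2.0, -2.0), which lies in quadrant Q4. The divergence there is about +3, positive as expected for a source.

Q4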